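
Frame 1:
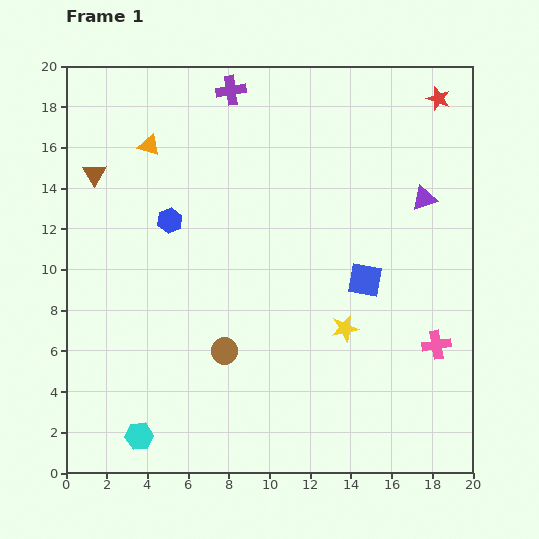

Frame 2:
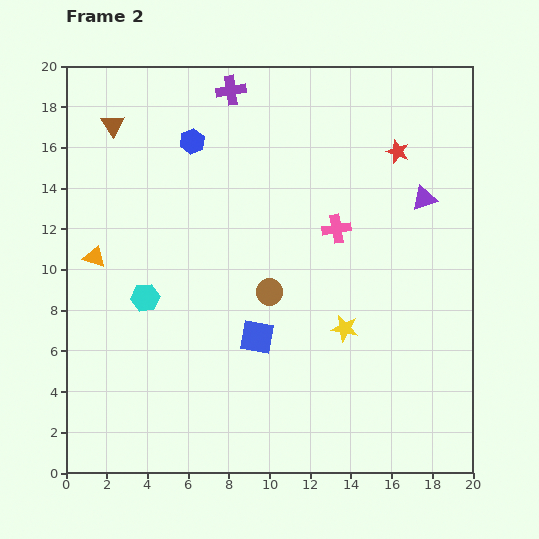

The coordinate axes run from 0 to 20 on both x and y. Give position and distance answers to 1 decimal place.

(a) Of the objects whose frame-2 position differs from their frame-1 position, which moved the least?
the brown triangle

(moved 2.6)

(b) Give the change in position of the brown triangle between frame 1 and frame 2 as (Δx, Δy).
(0.9, 2.4)

The brown triangle was at (1.4, 14.7) in frame 1 and (2.3, 17.1) in frame 2.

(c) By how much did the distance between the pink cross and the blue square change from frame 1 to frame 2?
+1.9

Distance in frame 1: 4.7. Distance in frame 2: 6.6.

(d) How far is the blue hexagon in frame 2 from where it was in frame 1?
4.1

The blue hexagon moved from (5.1, 12.4) to (6.2, 16.3), a distance of √(1.1² + 3.9²) ≈ 4.1.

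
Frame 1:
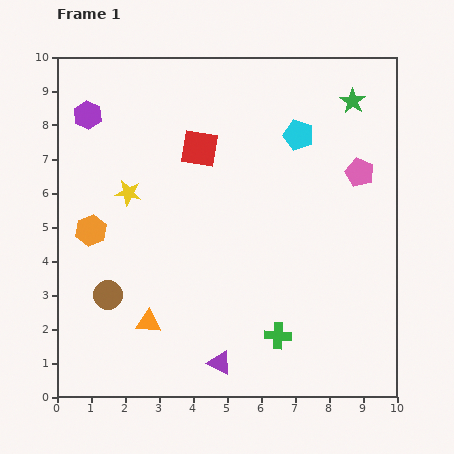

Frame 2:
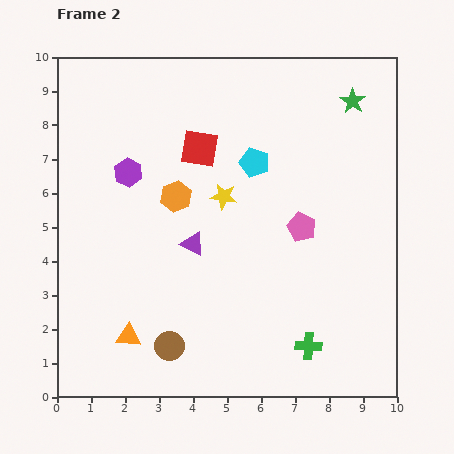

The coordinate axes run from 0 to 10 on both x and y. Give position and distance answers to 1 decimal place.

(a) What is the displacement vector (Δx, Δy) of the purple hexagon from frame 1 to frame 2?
(1.2, -1.7)

The purple hexagon was at (0.9, 8.3) in frame 1 and (2.1, 6.6) in frame 2.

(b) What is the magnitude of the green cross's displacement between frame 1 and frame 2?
0.9

The green cross moved from (6.5, 1.8) to (7.4, 1.5), a distance of √(0.9² + 0.3²) ≈ 0.9.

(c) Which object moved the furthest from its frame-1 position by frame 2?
the purple triangle

(moved 3.6; next 2.8)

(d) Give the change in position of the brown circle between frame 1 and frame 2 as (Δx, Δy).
(1.8, -1.5)

The brown circle was at (1.5, 3.0) in frame 1 and (3.3, 1.5) in frame 2.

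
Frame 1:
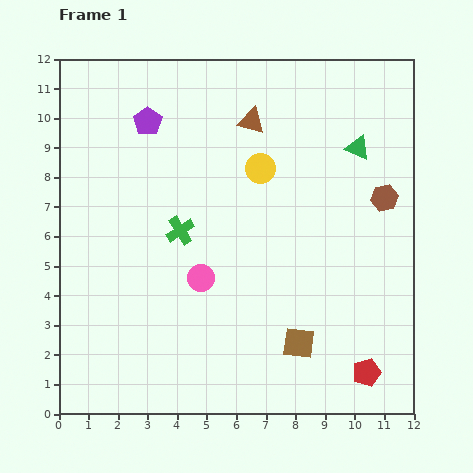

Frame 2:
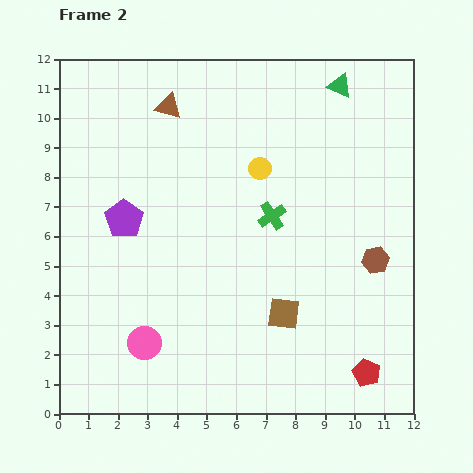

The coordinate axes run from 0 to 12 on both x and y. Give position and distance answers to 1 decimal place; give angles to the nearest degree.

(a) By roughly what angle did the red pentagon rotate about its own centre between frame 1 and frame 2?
30° counter-clockwise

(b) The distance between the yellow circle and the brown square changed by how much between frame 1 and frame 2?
-1.0

Distance in frame 1: 6.0. Distance in frame 2: 5.0.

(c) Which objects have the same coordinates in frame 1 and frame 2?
the yellow circle, the red pentagon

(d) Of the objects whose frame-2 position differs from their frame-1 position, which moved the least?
the brown square

(moved 1.1)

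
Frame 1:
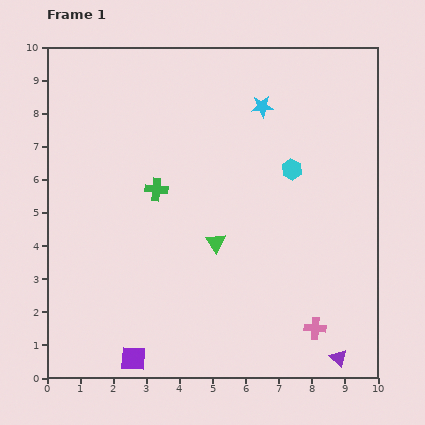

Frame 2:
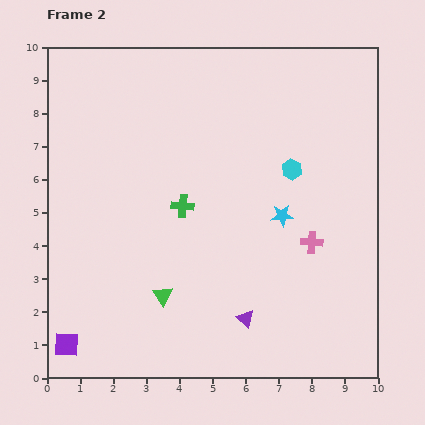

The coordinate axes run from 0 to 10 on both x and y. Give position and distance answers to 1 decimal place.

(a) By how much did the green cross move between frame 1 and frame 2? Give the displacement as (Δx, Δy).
(0.8, -0.5)

The green cross was at (3.3, 5.7) in frame 1 and (4.1, 5.2) in frame 2.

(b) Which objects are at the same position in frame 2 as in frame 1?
the cyan hexagon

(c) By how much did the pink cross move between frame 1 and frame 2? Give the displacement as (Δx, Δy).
(-0.1, 2.6)

The pink cross was at (8.1, 1.5) in frame 1 and (8.0, 4.1) in frame 2.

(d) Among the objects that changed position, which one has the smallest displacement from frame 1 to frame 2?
the green cross

(moved 0.9)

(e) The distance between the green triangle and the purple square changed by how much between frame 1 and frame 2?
-1.0

Distance in frame 1: 4.3. Distance in frame 2: 3.3.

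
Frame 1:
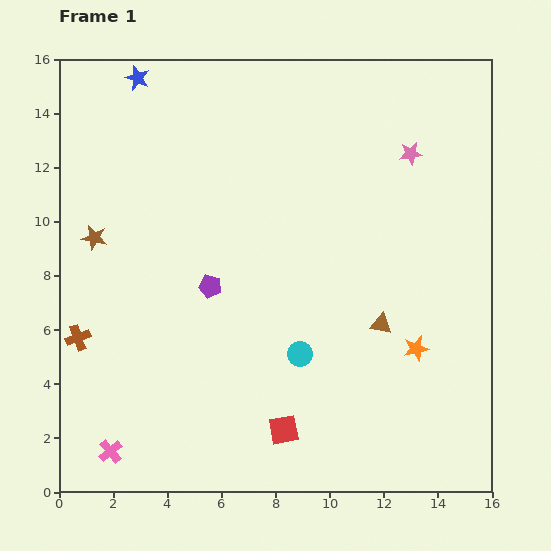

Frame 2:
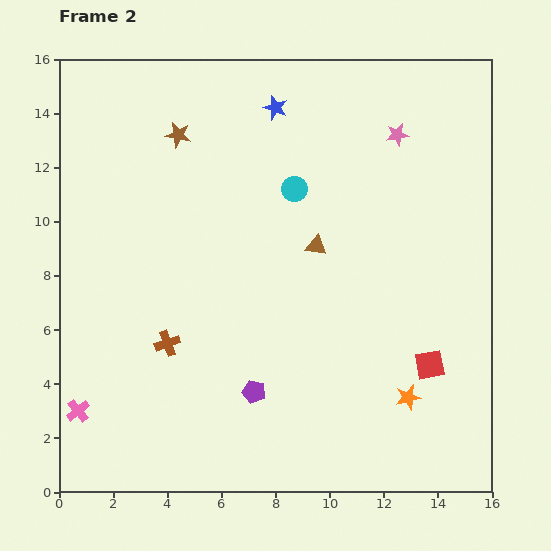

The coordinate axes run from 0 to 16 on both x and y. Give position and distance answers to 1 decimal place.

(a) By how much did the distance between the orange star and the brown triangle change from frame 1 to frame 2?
+5.0

Distance in frame 1: 1.6. Distance in frame 2: 6.6.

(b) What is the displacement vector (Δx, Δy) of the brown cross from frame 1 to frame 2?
(3.3, -0.2)

The brown cross was at (0.7, 5.7) in frame 1 and (4.0, 5.5) in frame 2.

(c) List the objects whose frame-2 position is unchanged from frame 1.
none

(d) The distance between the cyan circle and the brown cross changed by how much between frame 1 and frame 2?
-0.8

Distance in frame 1: 8.2. Distance in frame 2: 7.4.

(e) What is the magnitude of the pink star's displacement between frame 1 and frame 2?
0.9

The pink star moved from (13.0, 12.5) to (12.5, 13.2), a distance of √(0.5² + 0.7²) ≈ 0.9.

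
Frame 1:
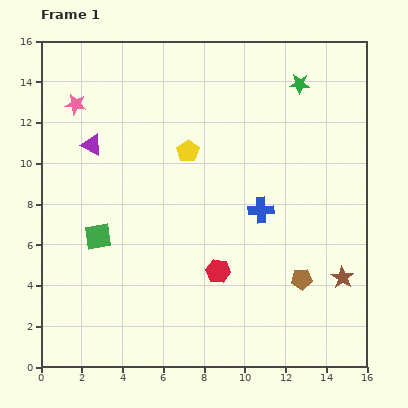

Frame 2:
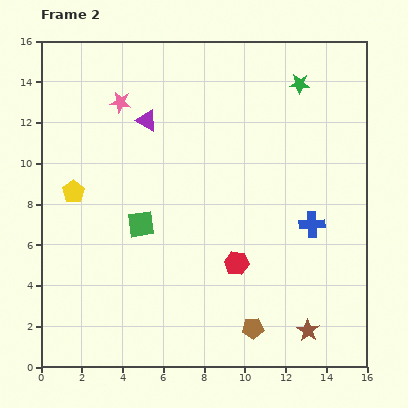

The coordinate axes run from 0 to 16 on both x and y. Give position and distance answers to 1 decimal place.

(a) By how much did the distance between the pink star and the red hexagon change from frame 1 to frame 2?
-1.1

Distance in frame 1: 10.8. Distance in frame 2: 9.7.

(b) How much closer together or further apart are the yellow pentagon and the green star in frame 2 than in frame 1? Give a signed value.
+5.9

Distance in frame 1: 6.4. Distance in frame 2: 12.3.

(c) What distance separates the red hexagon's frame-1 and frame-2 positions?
1.0

The red hexagon moved from (8.7, 4.7) to (9.6, 5.1), a distance of √(0.9² + 0.4²) ≈ 1.0.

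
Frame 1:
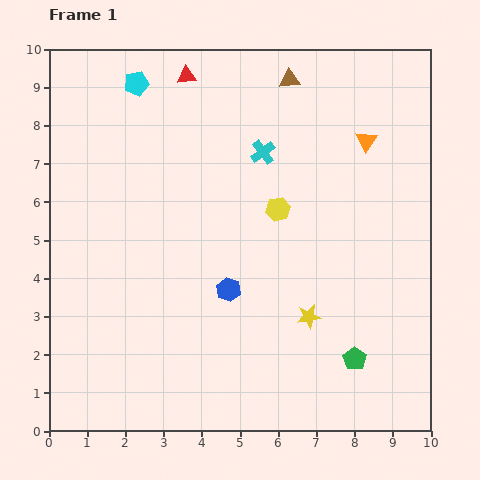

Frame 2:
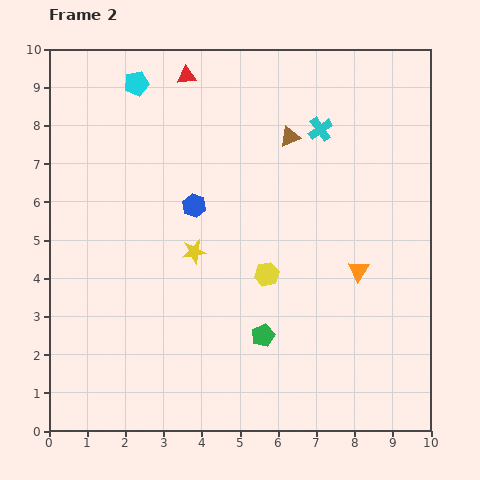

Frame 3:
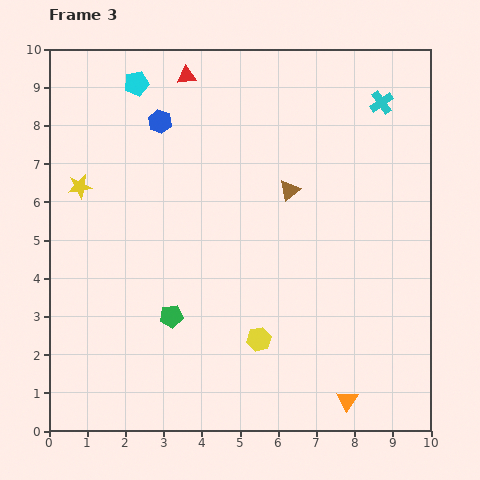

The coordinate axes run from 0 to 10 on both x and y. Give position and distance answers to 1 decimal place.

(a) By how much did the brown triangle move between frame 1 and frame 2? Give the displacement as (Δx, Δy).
(0.0, -1.5)

The brown triangle was at (6.3, 9.2) in frame 1 and (6.3, 7.7) in frame 2.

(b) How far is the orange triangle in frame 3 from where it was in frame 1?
6.8

The orange triangle moved from (8.3, 7.6) to (7.8, 0.8), a distance of √(0.5² + 6.8²) ≈ 6.8.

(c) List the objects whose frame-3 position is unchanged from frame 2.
the cyan pentagon, the red triangle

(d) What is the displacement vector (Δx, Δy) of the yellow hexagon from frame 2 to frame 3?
(-0.2, -1.7)

The yellow hexagon was at (5.7, 4.1) in frame 2 and (5.5, 2.4) in frame 3.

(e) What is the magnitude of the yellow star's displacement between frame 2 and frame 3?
3.4

The yellow star moved from (3.8, 4.7) to (0.8, 6.4), a distance of √(3.0² + 1.7²) ≈ 3.4.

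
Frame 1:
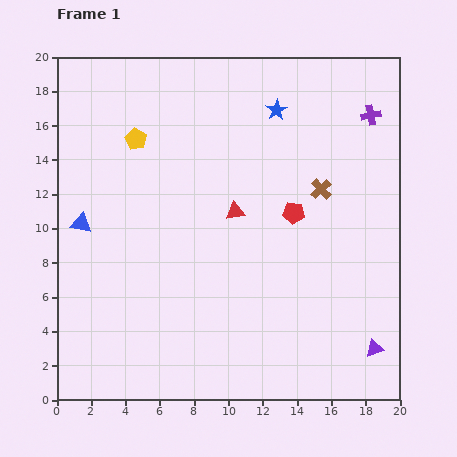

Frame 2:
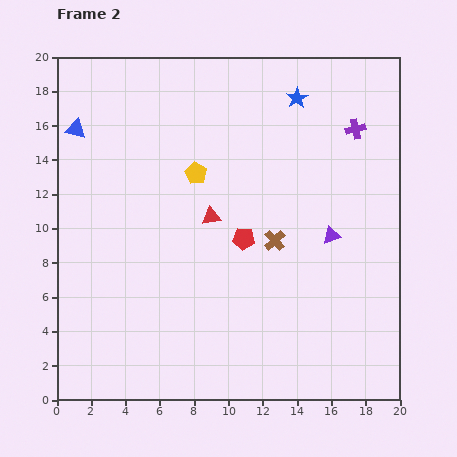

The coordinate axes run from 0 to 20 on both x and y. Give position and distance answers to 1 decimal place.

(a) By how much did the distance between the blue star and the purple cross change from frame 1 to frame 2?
-1.7

Distance in frame 1: 5.5. Distance in frame 2: 3.8.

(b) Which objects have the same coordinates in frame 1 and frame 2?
none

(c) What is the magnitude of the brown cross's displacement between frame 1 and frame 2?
4.0

The brown cross moved from (15.4, 12.3) to (12.7, 9.3), a distance of √(2.7² + 3.0²) ≈ 4.0.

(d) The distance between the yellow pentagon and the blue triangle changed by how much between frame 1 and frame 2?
+1.6

Distance in frame 1: 5.9. Distance in frame 2: 7.5.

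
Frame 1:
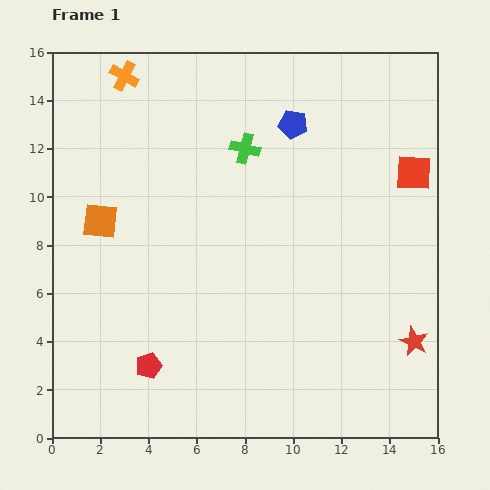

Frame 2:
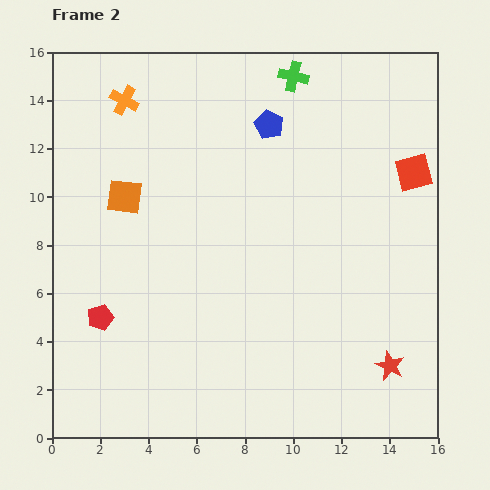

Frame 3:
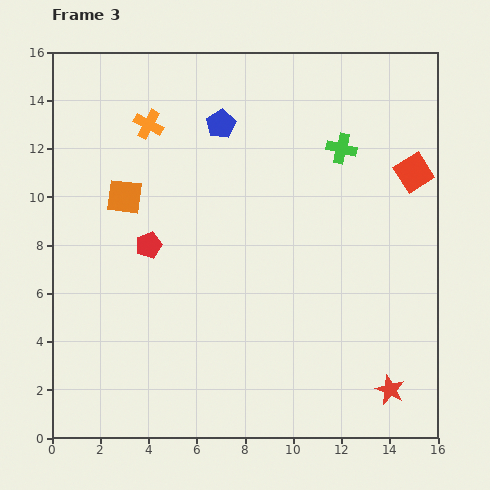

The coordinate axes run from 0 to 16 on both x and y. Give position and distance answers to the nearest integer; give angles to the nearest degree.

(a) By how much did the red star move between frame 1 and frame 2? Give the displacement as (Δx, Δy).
(-1, -1)

The red star was at (15, 4) in frame 1 and (14, 3) in frame 2.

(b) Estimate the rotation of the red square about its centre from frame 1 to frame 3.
35° counter-clockwise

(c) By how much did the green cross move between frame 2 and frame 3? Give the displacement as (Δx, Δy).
(2, -3)

The green cross was at (10, 15) in frame 2 and (12, 12) in frame 3.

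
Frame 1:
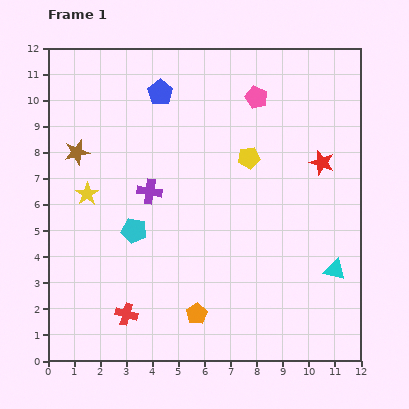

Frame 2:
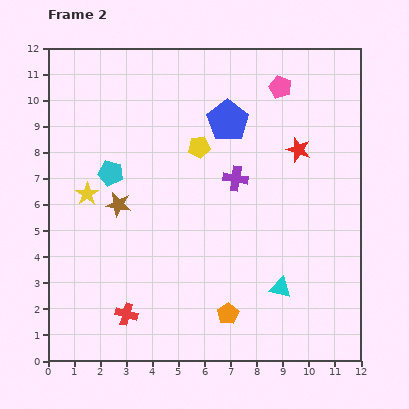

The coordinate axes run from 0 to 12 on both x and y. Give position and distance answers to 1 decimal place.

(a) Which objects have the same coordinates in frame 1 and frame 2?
the yellow star, the red cross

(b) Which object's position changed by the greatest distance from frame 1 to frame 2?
the purple cross

(moved 3.3; next 2.8)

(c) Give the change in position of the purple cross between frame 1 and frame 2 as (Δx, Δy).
(3.3, 0.5)

The purple cross was at (3.9, 6.5) in frame 1 and (7.2, 7.0) in frame 2.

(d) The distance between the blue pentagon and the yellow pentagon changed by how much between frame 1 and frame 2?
-2.7

Distance in frame 1: 4.2. Distance in frame 2: 1.5.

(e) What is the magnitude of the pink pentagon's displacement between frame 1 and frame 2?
1.0

The pink pentagon moved from (8.0, 10.1) to (8.9, 10.5), a distance of √(0.9² + 0.4²) ≈ 1.0.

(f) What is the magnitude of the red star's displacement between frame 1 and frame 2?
1.0

The red star moved from (10.5, 7.6) to (9.6, 8.1), a distance of √(0.9² + 0.5²) ≈ 1.0.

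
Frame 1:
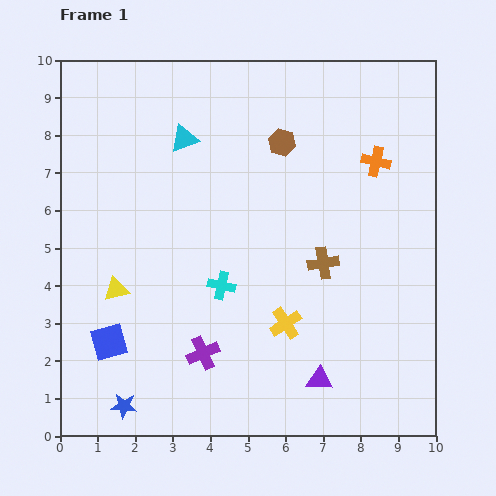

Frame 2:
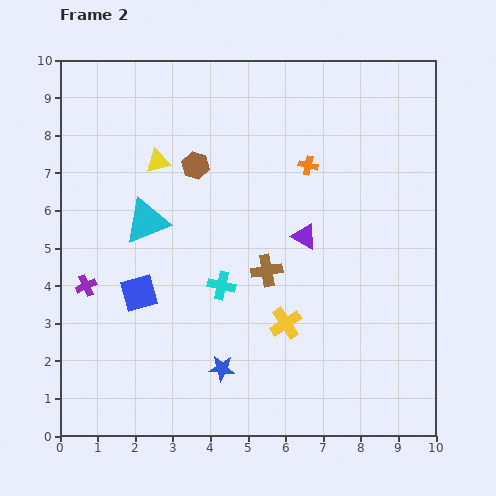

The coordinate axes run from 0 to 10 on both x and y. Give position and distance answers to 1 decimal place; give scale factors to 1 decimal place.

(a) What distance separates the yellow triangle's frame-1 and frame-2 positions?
3.6

The yellow triangle moved from (1.5, 3.9) to (2.6, 7.3), a distance of √(1.1² + 3.4²) ≈ 3.6.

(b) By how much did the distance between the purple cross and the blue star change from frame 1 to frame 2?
+1.7

Distance in frame 1: 2.5. Distance in frame 2: 4.2.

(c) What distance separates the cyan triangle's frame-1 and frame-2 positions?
2.4

The cyan triangle moved from (3.3, 7.9) to (2.3, 5.7), a distance of √(1.0² + 2.2²) ≈ 2.4.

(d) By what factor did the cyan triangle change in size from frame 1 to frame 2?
1.6×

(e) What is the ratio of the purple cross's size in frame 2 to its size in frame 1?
0.7×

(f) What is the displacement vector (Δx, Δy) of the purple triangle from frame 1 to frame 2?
(-0.4, 3.8)

The purple triangle was at (6.9, 1.5) in frame 1 and (6.5, 5.3) in frame 2.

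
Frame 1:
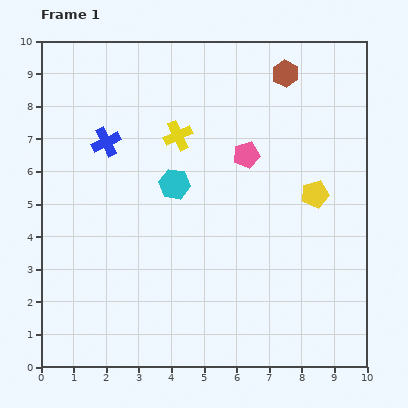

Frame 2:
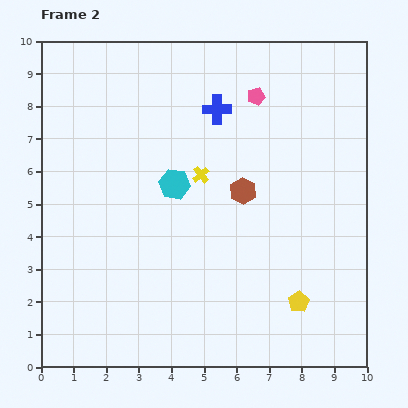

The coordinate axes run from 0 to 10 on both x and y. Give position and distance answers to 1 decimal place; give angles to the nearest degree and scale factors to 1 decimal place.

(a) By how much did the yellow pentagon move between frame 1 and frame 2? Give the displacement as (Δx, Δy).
(-0.5, -3.3)

The yellow pentagon was at (8.4, 5.3) in frame 1 and (7.9, 2.0) in frame 2.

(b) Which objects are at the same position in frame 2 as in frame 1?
the cyan hexagon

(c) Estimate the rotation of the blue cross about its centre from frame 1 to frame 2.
25° clockwise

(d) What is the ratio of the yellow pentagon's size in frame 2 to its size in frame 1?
0.8×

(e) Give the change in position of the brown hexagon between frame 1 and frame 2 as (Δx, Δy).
(-1.3, -3.6)

The brown hexagon was at (7.5, 9.0) in frame 1 and (6.2, 5.4) in frame 2.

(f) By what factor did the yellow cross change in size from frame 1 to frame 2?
0.6×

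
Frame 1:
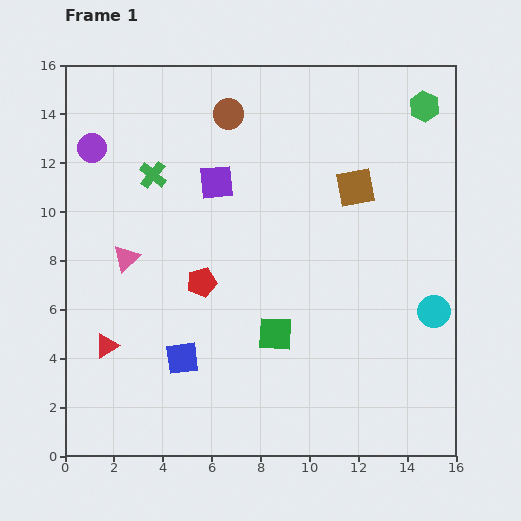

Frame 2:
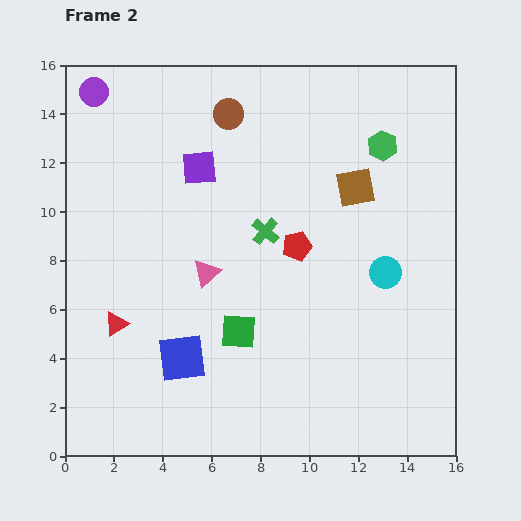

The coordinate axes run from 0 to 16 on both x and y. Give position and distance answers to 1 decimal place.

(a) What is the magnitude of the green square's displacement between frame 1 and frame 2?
1.5

The green square moved from (8.6, 5.0) to (7.1, 5.1), a distance of √(1.5² + 0.1²) ≈ 1.5.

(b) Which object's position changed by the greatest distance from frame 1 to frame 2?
the green cross

(moved 5.1; next 4.2)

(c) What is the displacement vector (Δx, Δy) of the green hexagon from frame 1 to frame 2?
(-1.7, -1.6)

The green hexagon was at (14.7, 14.3) in frame 1 and (13.0, 12.7) in frame 2.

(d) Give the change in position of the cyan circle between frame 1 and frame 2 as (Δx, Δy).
(-2.0, 1.6)

The cyan circle was at (15.1, 5.9) in frame 1 and (13.1, 7.5) in frame 2.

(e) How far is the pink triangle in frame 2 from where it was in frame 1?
3.4

The pink triangle moved from (2.5, 8.1) to (5.8, 7.5), a distance of √(3.3² + 0.6²) ≈ 3.4.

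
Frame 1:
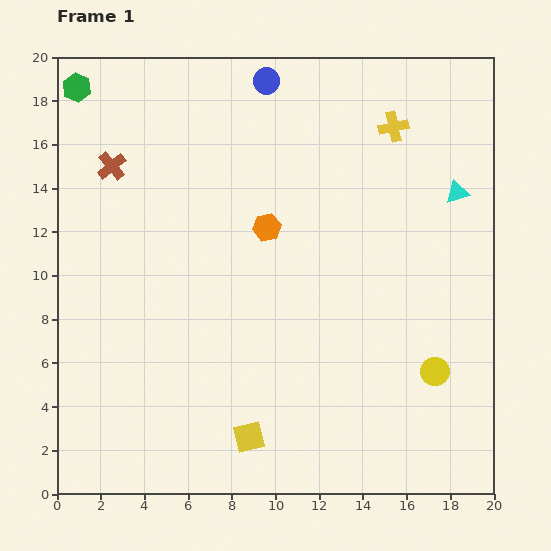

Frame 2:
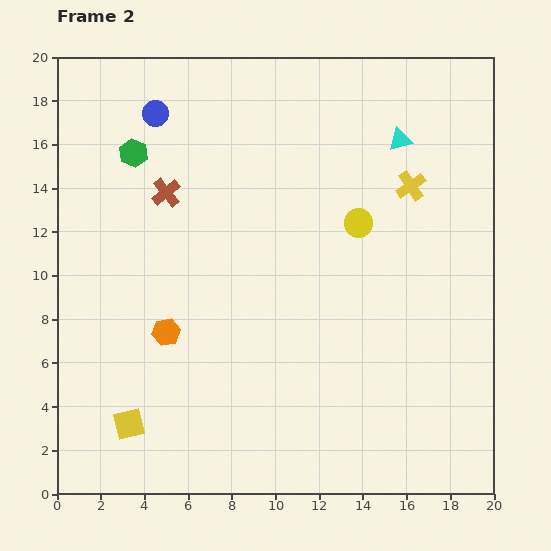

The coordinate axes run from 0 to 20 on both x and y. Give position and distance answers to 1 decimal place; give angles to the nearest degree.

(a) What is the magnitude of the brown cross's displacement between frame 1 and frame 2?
2.8

The brown cross moved from (2.5, 15.0) to (5.0, 13.8), a distance of √(2.5² + 1.2²) ≈ 2.8.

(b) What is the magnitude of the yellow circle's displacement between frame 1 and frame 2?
7.6

The yellow circle moved from (17.3, 5.6) to (13.8, 12.4), a distance of √(3.5² + 6.8²) ≈ 7.6.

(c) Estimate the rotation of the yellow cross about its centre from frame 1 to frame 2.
23° counter-clockwise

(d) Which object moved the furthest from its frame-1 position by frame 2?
the yellow circle

(moved 7.6; next 6.6)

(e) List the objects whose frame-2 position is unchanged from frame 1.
none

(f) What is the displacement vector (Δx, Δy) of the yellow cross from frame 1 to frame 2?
(0.8, -2.7)

The yellow cross was at (15.4, 16.8) in frame 1 and (16.2, 14.1) in frame 2.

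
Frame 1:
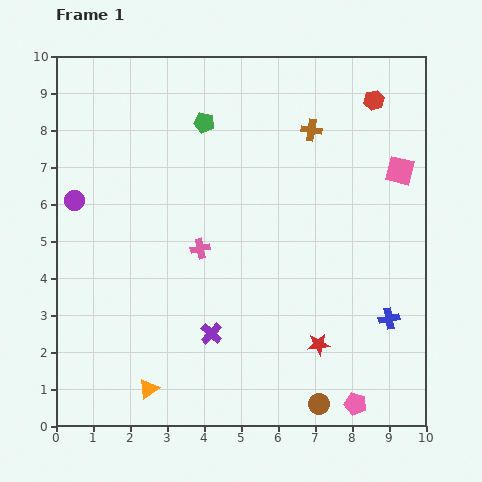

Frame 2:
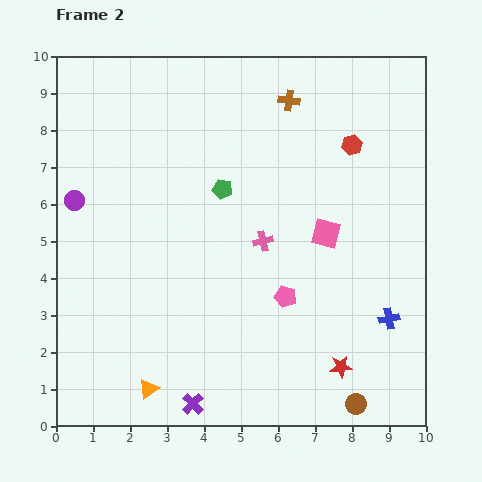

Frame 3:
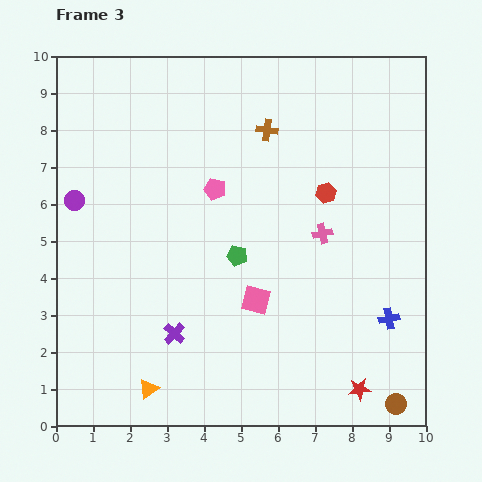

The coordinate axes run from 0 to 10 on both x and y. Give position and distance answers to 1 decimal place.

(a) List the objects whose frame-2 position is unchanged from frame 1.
the blue cross, the orange triangle, the purple circle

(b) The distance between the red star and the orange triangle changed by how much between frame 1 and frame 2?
+0.4

Distance in frame 1: 4.8. Distance in frame 2: 5.2.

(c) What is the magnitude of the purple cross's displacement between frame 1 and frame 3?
1.0

The purple cross moved from (4.2, 2.5) to (3.2, 2.5), a distance of √(1.0² + 0.0²) ≈ 1.0.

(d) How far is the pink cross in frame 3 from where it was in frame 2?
1.6

The pink cross moved from (5.6, 5.0) to (7.2, 5.2), a distance of √(1.6² + 0.2²) ≈ 1.6.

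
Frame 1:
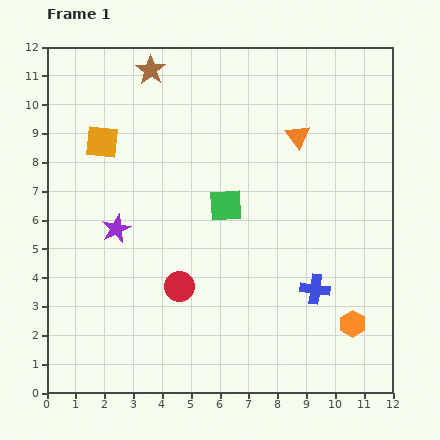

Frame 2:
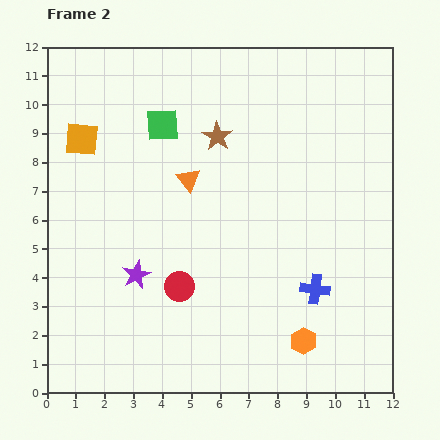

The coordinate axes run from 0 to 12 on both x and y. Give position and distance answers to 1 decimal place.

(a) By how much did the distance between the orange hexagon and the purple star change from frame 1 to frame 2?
-2.6

Distance in frame 1: 8.8. Distance in frame 2: 6.2.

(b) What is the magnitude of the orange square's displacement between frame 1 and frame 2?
0.7

The orange square moved from (1.9, 8.7) to (1.2, 8.8), a distance of √(0.7² + 0.1²) ≈ 0.7.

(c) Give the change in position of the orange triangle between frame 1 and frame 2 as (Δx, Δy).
(-3.8, -1.5)

The orange triangle was at (8.7, 8.9) in frame 1 and (4.9, 7.4) in frame 2.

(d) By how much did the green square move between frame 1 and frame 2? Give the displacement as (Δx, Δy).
(-2.2, 2.8)

The green square was at (6.2, 6.5) in frame 1 and (4.0, 9.3) in frame 2.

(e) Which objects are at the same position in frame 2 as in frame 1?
the red circle, the blue cross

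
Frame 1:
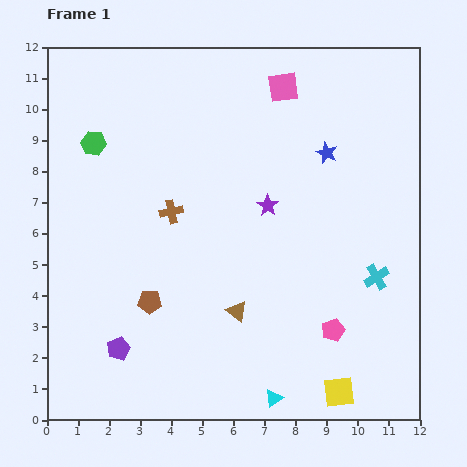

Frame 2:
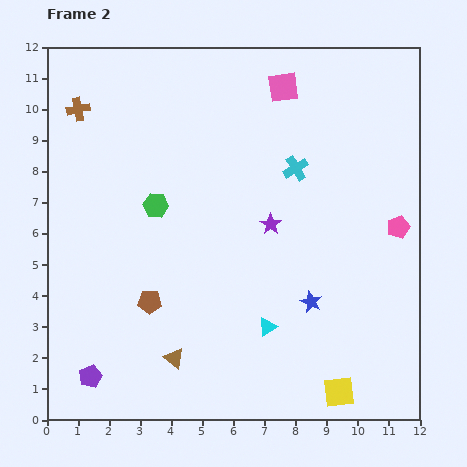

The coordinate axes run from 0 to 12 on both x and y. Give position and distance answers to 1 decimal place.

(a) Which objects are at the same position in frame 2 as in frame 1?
the pink square, the yellow square, the brown pentagon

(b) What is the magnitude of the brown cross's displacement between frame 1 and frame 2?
4.5

The brown cross moved from (4.0, 6.7) to (1.0, 10.0), a distance of √(3.0² + 3.3²) ≈ 4.5.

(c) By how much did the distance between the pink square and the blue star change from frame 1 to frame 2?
+4.5

Distance in frame 1: 2.5. Distance in frame 2: 7.0.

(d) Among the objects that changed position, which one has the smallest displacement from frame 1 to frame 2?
the purple star

(moved 0.6)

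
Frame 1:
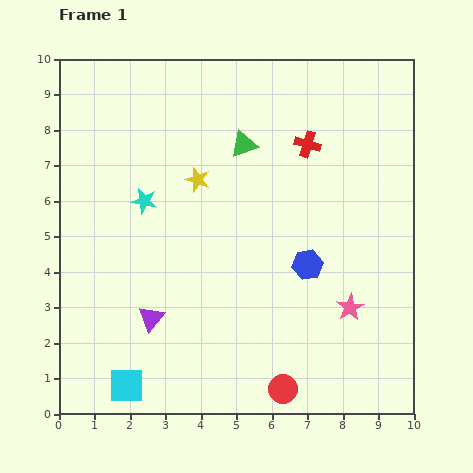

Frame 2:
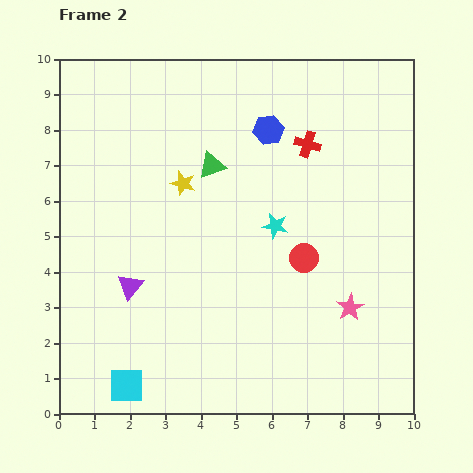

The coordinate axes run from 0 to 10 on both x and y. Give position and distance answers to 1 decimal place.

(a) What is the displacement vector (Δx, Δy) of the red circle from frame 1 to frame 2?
(0.6, 3.7)

The red circle was at (6.3, 0.7) in frame 1 and (6.9, 4.4) in frame 2.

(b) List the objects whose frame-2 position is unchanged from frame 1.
the red cross, the pink star, the cyan square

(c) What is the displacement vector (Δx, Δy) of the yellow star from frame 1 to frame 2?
(-0.4, -0.1)

The yellow star was at (3.9, 6.6) in frame 1 and (3.5, 6.5) in frame 2.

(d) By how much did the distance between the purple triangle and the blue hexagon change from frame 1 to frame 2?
+1.3

Distance in frame 1: 4.6. Distance in frame 2: 5.9.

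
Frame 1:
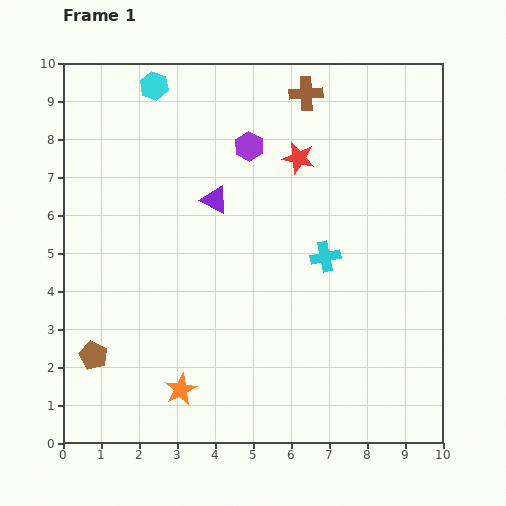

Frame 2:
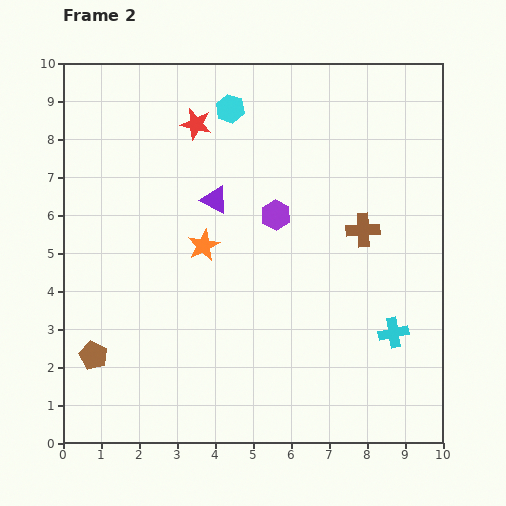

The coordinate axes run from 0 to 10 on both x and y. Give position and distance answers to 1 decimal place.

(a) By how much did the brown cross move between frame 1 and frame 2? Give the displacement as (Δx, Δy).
(1.5, -3.6)

The brown cross was at (6.4, 9.2) in frame 1 and (7.9, 5.6) in frame 2.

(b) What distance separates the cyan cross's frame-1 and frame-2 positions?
2.7

The cyan cross moved from (6.9, 4.9) to (8.7, 2.9), a distance of √(1.8² + 2.0²) ≈ 2.7.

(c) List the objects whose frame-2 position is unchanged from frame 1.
the brown pentagon, the purple triangle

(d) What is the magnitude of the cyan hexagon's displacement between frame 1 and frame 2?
2.1

The cyan hexagon moved from (2.4, 9.4) to (4.4, 8.8), a distance of √(2.0² + 0.6²) ≈ 2.1.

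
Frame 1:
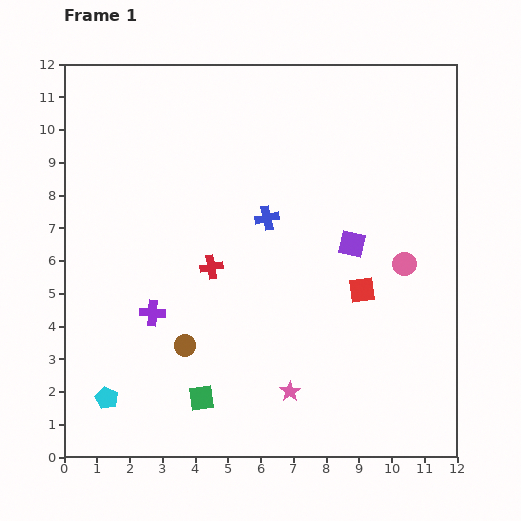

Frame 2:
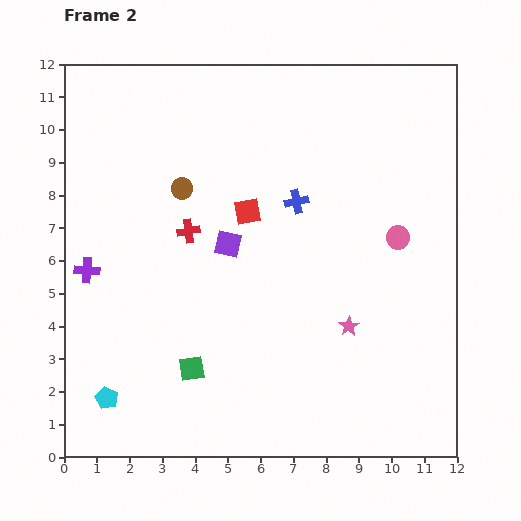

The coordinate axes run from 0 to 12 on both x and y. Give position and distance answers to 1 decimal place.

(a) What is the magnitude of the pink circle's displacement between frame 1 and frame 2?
0.8

The pink circle moved from (10.4, 5.9) to (10.2, 6.7), a distance of √(0.2² + 0.8²) ≈ 0.8.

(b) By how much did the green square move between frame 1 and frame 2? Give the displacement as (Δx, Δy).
(-0.3, 0.9)

The green square was at (4.2, 1.8) in frame 1 and (3.9, 2.7) in frame 2.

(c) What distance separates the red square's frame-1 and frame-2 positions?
4.2

The red square moved from (9.1, 5.1) to (5.6, 7.5), a distance of √(3.5² + 2.4²) ≈ 4.2.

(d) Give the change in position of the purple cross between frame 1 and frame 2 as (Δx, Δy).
(-2.0, 1.3)

The purple cross was at (2.7, 4.4) in frame 1 and (0.7, 5.7) in frame 2.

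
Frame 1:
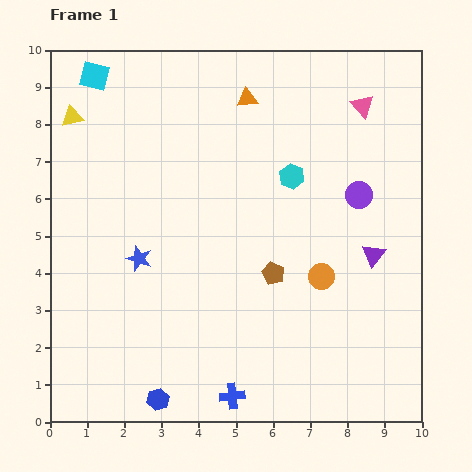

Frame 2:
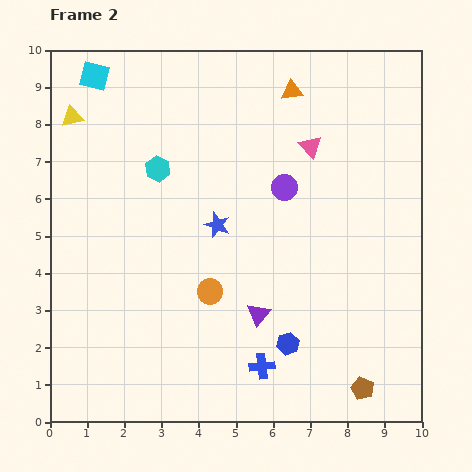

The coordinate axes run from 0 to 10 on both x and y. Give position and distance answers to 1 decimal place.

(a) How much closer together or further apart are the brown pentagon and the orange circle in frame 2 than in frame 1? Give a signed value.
+3.6

Distance in frame 1: 1.3. Distance in frame 2: 4.9.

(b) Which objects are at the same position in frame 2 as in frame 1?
the cyan square, the yellow triangle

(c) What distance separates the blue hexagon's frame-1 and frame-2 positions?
3.8

The blue hexagon moved from (2.9, 0.6) to (6.4, 2.1), a distance of √(3.5² + 1.5²) ≈ 3.8.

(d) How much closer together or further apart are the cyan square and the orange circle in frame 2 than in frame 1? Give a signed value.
-1.5

Distance in frame 1: 8.1. Distance in frame 2: 6.6.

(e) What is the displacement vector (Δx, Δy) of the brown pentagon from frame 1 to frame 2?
(2.4, -3.1)

The brown pentagon was at (6.0, 4.0) in frame 1 and (8.4, 0.9) in frame 2.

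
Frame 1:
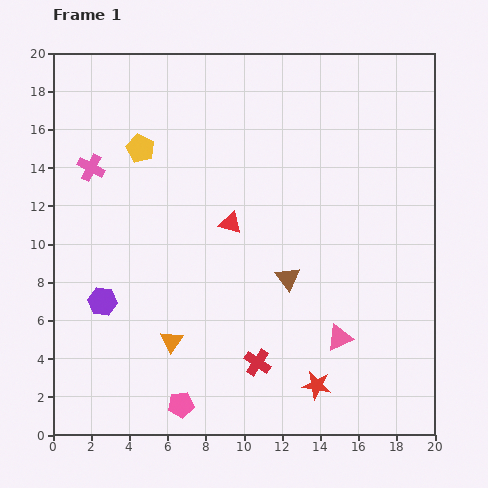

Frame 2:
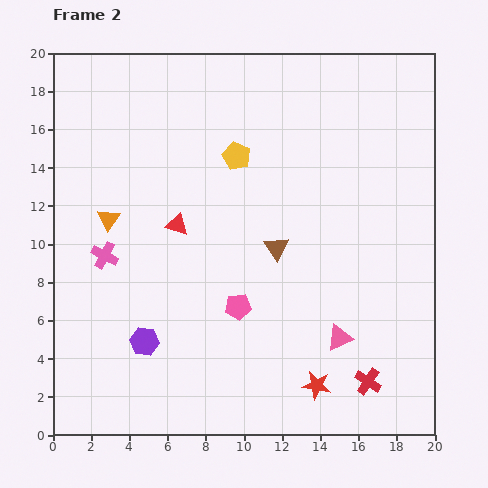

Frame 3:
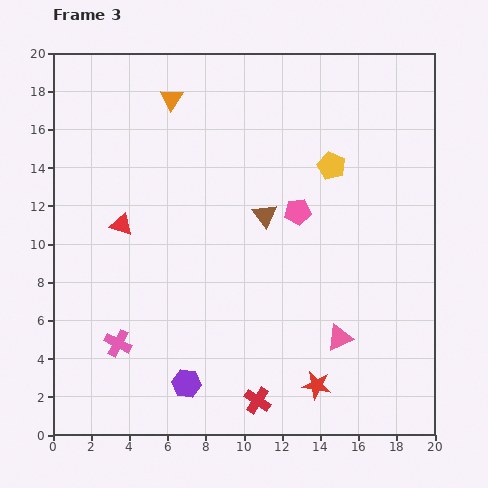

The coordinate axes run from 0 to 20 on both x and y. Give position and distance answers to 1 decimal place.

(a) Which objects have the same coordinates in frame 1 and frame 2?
the pink triangle, the red star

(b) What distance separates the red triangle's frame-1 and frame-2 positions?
2.8

The red triangle moved from (9.3, 11.1) to (6.5, 11.0), a distance of √(2.8² + 0.1²) ≈ 2.8.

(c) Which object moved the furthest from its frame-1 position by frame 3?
the orange triangle

(moved 12.7; next 11.8)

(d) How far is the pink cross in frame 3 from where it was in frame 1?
9.3

The pink cross moved from (2.0, 14.0) to (3.4, 4.8), a distance of √(1.4² + 9.2²) ≈ 9.3.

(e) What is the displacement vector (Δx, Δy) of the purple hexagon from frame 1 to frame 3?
(4.4, -4.3)

The purple hexagon was at (2.6, 7.0) in frame 1 and (7.0, 2.7) in frame 3.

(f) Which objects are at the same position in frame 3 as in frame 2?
the pink triangle, the red star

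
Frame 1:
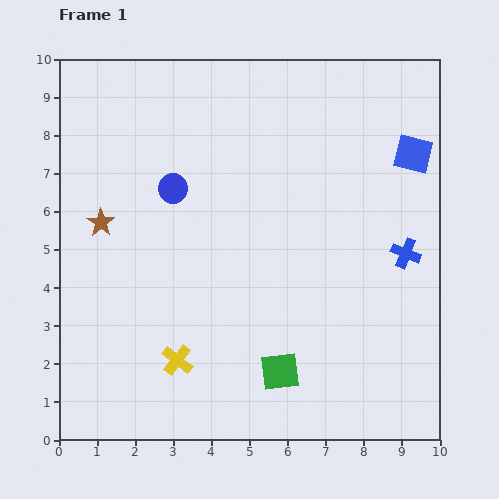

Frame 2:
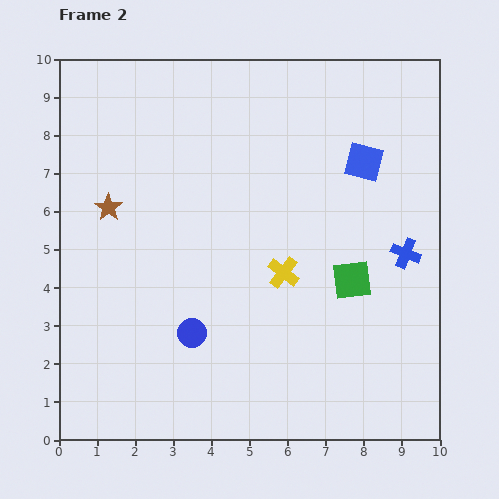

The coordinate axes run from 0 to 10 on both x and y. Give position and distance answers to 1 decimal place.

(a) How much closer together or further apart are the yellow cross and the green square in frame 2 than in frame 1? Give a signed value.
-0.9

Distance in frame 1: 2.7. Distance in frame 2: 1.8.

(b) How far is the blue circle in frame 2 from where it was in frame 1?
3.8

The blue circle moved from (3.0, 6.6) to (3.5, 2.8), a distance of √(0.5² + 3.8²) ≈ 3.8.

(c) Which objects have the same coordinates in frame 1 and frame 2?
the blue cross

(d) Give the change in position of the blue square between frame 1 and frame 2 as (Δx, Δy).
(-1.3, -0.2)

The blue square was at (9.3, 7.5) in frame 1 and (8.0, 7.3) in frame 2.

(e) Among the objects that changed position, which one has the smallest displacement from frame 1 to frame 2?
the brown star

(moved 0.4)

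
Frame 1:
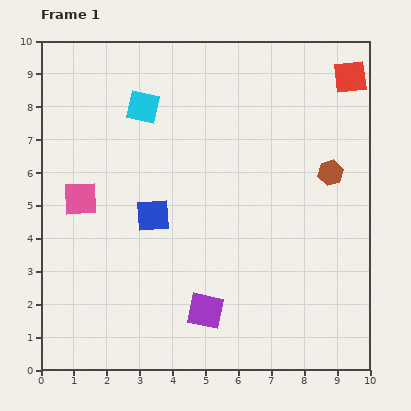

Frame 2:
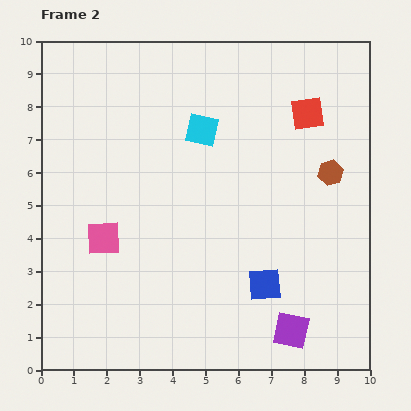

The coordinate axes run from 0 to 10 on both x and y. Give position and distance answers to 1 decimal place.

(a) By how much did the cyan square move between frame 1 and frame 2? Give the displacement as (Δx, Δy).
(1.8, -0.7)

The cyan square was at (3.1, 8.0) in frame 1 and (4.9, 7.3) in frame 2.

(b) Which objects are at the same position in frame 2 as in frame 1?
the brown hexagon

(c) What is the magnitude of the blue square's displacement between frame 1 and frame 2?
4.0

The blue square moved from (3.4, 4.7) to (6.8, 2.6), a distance of √(3.4² + 2.1²) ≈ 4.0.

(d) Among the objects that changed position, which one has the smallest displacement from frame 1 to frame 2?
the pink square

(moved 1.4)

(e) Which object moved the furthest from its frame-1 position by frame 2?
the blue square

(moved 4.0; next 2.7)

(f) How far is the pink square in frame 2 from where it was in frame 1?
1.4

The pink square moved from (1.2, 5.2) to (1.9, 4.0), a distance of √(0.7² + 1.2²) ≈ 1.4.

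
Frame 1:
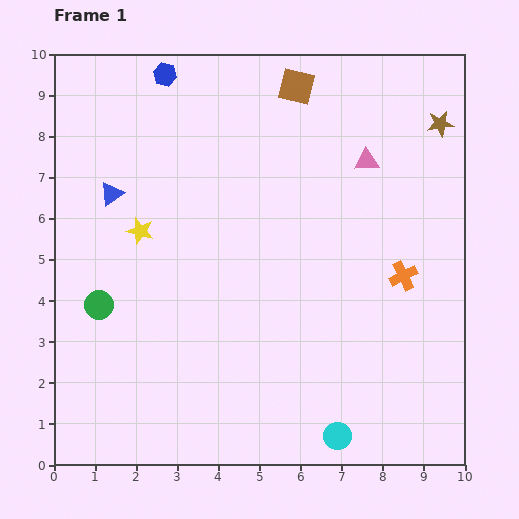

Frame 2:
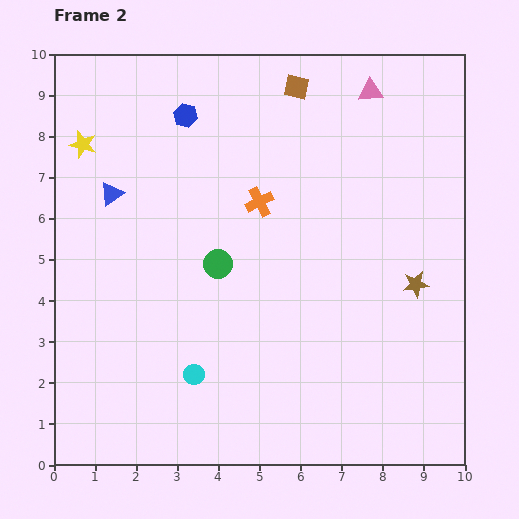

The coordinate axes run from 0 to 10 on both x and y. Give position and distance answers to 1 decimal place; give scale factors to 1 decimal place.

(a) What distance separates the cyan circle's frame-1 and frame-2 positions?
3.8

The cyan circle moved from (6.9, 0.7) to (3.4, 2.2), a distance of √(3.5² + 1.5²) ≈ 3.8.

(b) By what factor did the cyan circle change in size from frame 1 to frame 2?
0.8×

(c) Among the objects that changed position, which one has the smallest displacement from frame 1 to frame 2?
the blue hexagon

(moved 1.1)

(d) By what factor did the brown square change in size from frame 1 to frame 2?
0.7×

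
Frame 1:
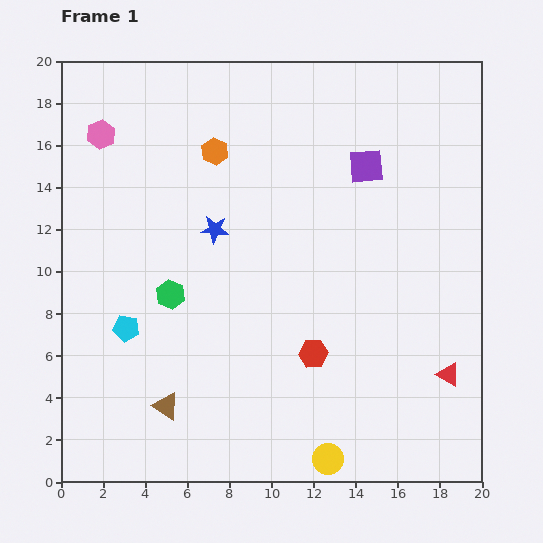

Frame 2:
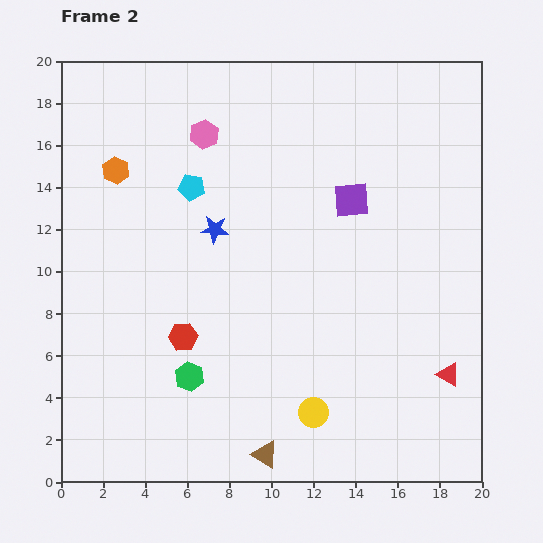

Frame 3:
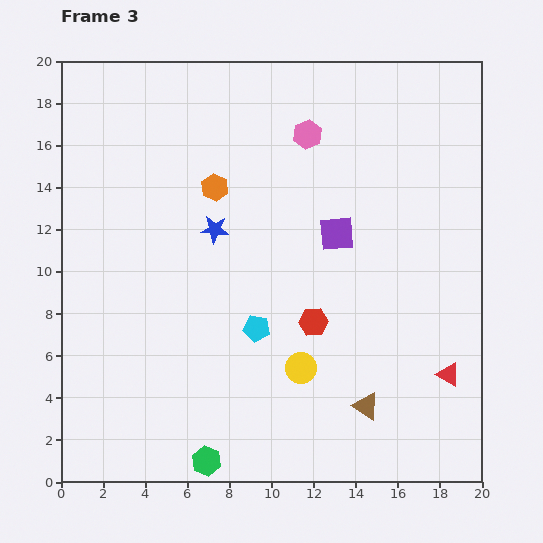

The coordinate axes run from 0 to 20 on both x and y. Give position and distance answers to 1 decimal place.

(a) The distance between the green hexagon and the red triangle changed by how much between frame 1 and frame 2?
-1.4

Distance in frame 1: 13.7. Distance in frame 2: 12.3.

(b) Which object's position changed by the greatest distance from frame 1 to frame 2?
the cyan pentagon

(moved 7.4; next 6.3)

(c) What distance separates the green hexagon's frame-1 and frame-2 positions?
4.0

The green hexagon moved from (5.2, 8.9) to (6.1, 5.0), a distance of √(0.9² + 3.9²) ≈ 4.0.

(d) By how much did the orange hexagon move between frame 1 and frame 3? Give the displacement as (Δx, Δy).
(0.0, -1.7)

The orange hexagon was at (7.3, 15.7) in frame 1 and (7.3, 14.0) in frame 3.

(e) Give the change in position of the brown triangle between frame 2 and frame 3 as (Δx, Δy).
(4.8, 2.3)

The brown triangle was at (9.7, 1.3) in frame 2 and (14.5, 3.6) in frame 3.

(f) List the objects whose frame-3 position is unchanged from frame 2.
the blue star, the red triangle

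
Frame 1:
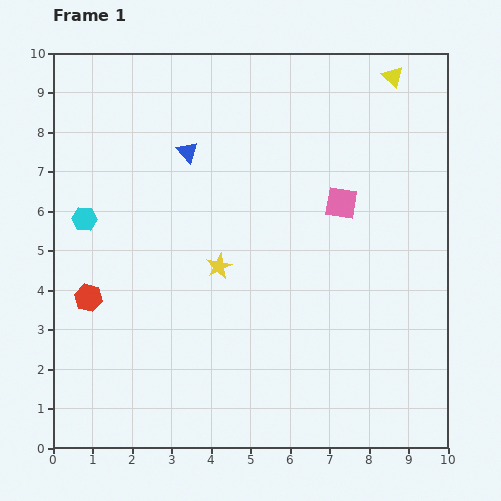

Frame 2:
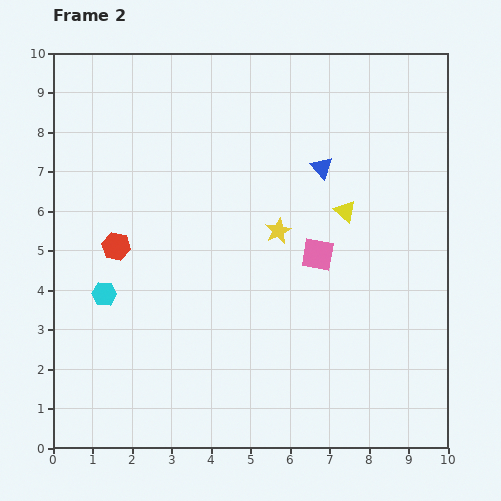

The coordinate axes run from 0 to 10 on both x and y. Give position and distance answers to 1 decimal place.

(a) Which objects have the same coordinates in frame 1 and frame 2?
none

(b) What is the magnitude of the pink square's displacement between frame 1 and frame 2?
1.4

The pink square moved from (7.3, 6.2) to (6.7, 4.9), a distance of √(0.6² + 1.3²) ≈ 1.4.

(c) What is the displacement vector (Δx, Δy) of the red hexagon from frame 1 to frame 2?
(0.7, 1.3)

The red hexagon was at (0.9, 3.8) in frame 1 and (1.6, 5.1) in frame 2.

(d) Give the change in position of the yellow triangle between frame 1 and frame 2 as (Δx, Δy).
(-1.2, -3.4)

The yellow triangle was at (8.6, 9.4) in frame 1 and (7.4, 6.0) in frame 2.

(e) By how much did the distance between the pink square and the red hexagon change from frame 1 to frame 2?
-1.7

Distance in frame 1: 6.8. Distance in frame 2: 5.1.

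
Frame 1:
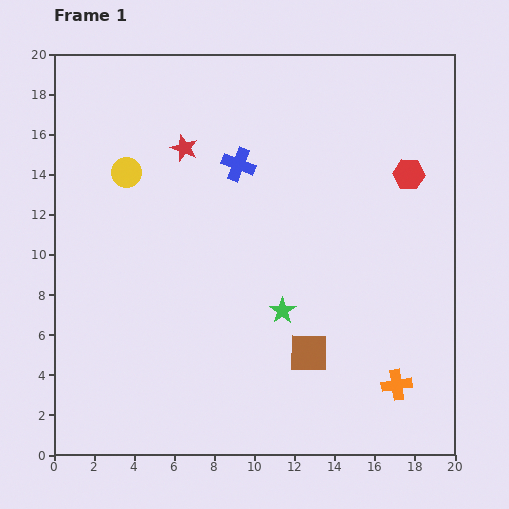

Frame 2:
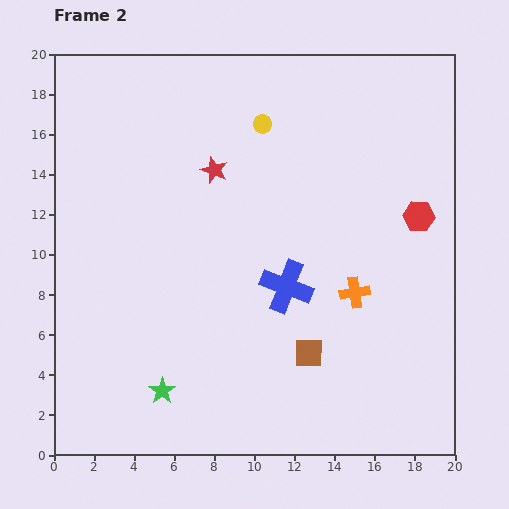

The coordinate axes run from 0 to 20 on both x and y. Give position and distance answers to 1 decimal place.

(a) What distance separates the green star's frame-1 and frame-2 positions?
7.2

The green star moved from (11.4, 7.2) to (5.4, 3.2), a distance of √(6.0² + 4.0²) ≈ 7.2.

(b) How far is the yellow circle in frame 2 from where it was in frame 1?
7.2

The yellow circle moved from (3.6, 14.1) to (10.4, 16.5), a distance of √(6.8² + 2.4²) ≈ 7.2.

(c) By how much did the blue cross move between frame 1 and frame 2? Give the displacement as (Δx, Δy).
(2.4, -6.1)

The blue cross was at (9.2, 14.5) in frame 1 and (11.6, 8.4) in frame 2.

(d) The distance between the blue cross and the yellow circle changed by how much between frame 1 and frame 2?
+2.6

Distance in frame 1: 5.6. Distance in frame 2: 8.2.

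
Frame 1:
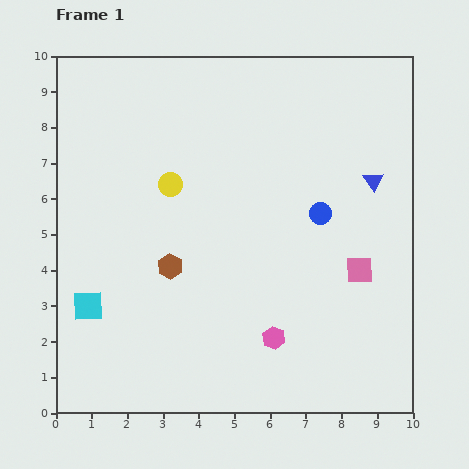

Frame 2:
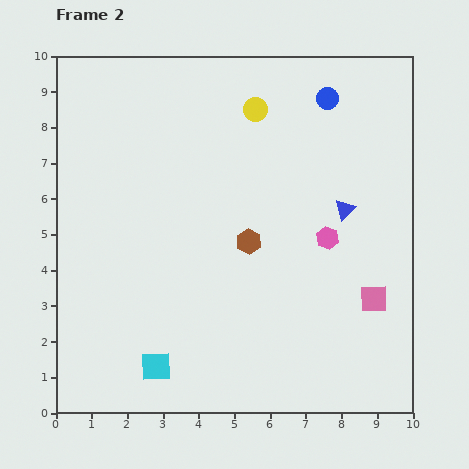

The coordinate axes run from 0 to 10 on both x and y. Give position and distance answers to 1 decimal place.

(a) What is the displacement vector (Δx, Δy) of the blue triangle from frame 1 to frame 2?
(-0.8, -0.8)

The blue triangle was at (8.9, 6.5) in frame 1 and (8.1, 5.7) in frame 2.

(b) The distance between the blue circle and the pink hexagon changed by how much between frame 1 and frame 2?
+0.2

Distance in frame 1: 3.7. Distance in frame 2: 3.9.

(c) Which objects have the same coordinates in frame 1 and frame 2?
none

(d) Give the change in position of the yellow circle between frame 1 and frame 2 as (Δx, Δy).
(2.4, 2.1)

The yellow circle was at (3.2, 6.4) in frame 1 and (5.6, 8.5) in frame 2.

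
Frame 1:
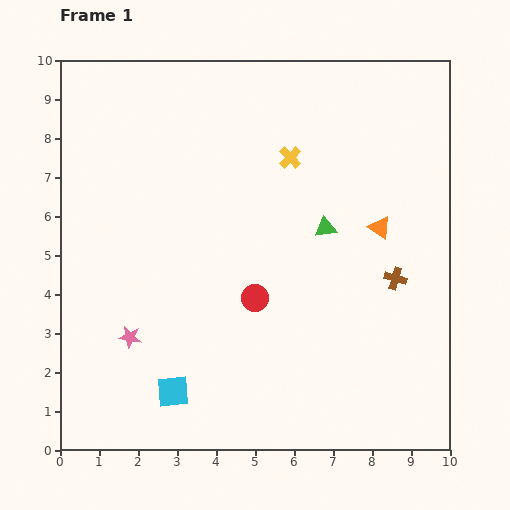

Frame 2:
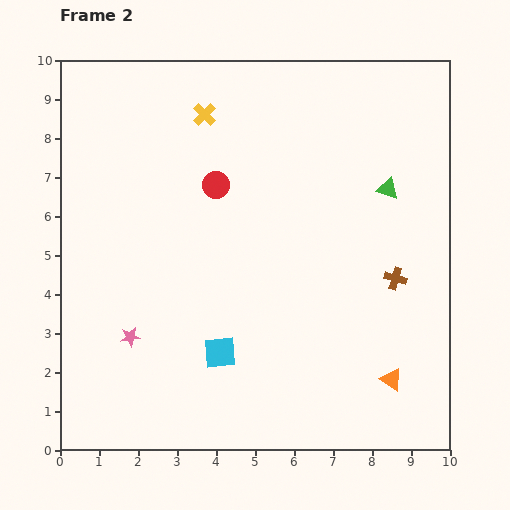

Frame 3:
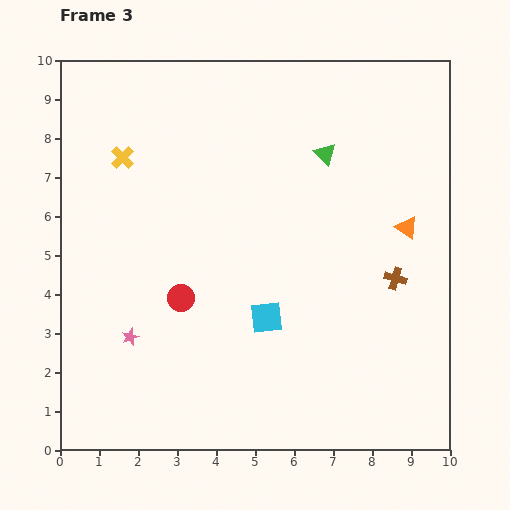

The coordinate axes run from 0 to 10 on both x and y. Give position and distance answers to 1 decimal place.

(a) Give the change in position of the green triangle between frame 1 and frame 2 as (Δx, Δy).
(1.6, 1.0)

The green triangle was at (6.8, 5.7) in frame 1 and (8.4, 6.7) in frame 2.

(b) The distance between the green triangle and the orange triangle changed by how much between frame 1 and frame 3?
+1.4

Distance in frame 1: 1.4. Distance in frame 3: 2.8.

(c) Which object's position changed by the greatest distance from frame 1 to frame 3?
the yellow cross

(moved 4.3; next 3.1)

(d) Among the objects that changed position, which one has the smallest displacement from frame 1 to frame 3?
the orange triangle

(moved 0.7)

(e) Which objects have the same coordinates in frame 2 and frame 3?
the brown cross, the pink star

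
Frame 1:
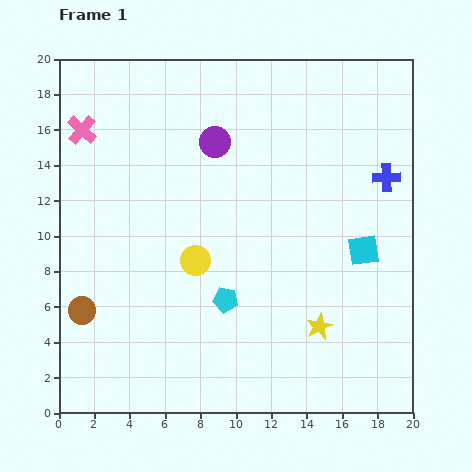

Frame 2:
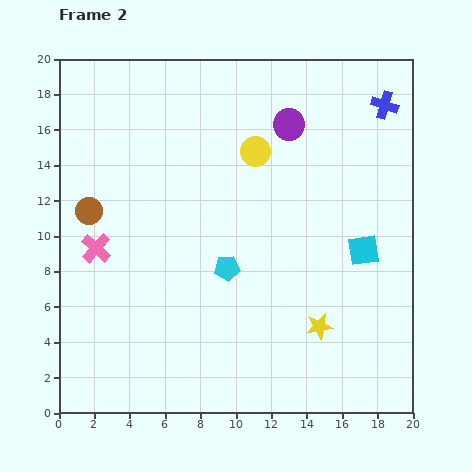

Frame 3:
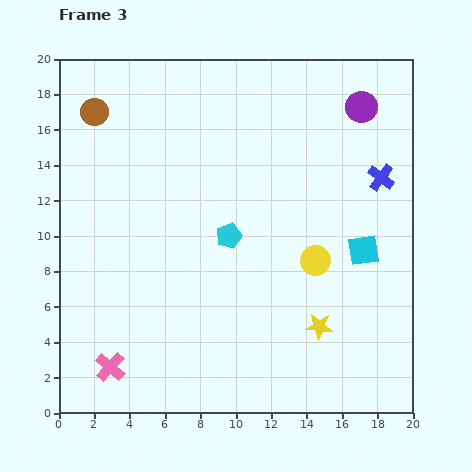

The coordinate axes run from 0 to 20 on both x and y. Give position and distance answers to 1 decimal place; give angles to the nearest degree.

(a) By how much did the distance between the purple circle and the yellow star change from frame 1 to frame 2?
-0.5

Distance in frame 1: 12.0. Distance in frame 2: 11.5.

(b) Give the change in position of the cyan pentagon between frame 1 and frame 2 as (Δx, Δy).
(0.1, 1.8)

The cyan pentagon was at (9.4, 6.4) in frame 1 and (9.5, 8.2) in frame 2.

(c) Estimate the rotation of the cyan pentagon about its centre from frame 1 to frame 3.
31° counter-clockwise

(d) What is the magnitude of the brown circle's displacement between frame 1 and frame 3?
11.2

The brown circle moved from (1.3, 5.8) to (2.0, 17.0), a distance of √(0.7² + 11.2²) ≈ 11.2.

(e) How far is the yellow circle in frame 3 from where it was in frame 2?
7.1

The yellow circle moved from (11.1, 14.8) to (14.5, 8.6), a distance of √(3.4² + 6.2²) ≈ 7.1.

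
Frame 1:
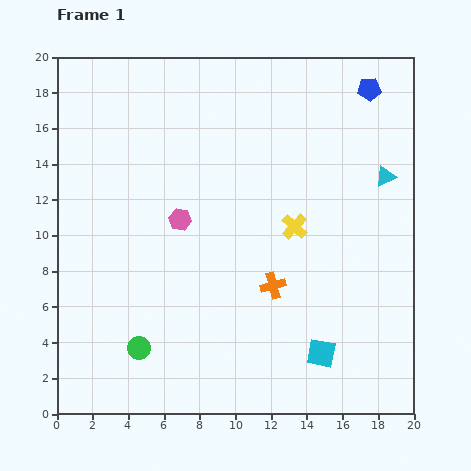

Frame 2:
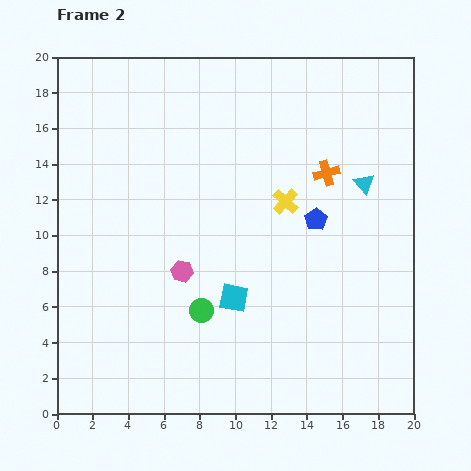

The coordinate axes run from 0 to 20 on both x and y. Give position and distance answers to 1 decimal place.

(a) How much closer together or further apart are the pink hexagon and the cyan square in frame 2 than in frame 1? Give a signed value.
-7.6

Distance in frame 1: 10.9. Distance in frame 2: 3.3.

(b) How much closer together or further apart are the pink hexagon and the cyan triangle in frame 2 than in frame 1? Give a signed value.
-0.4

Distance in frame 1: 11.7. Distance in frame 2: 11.3.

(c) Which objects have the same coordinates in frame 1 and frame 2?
none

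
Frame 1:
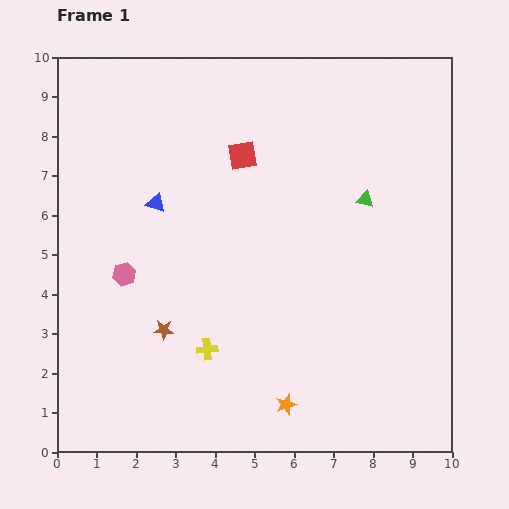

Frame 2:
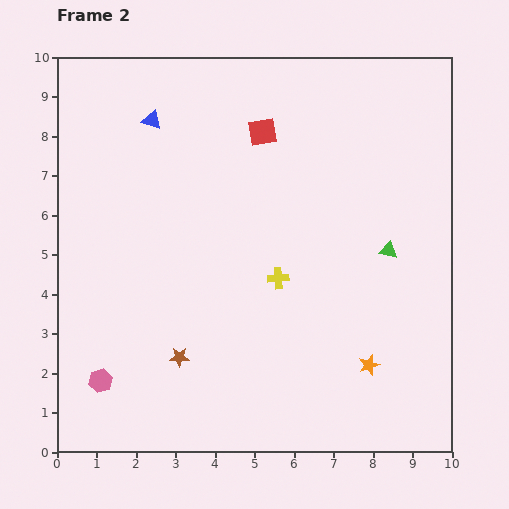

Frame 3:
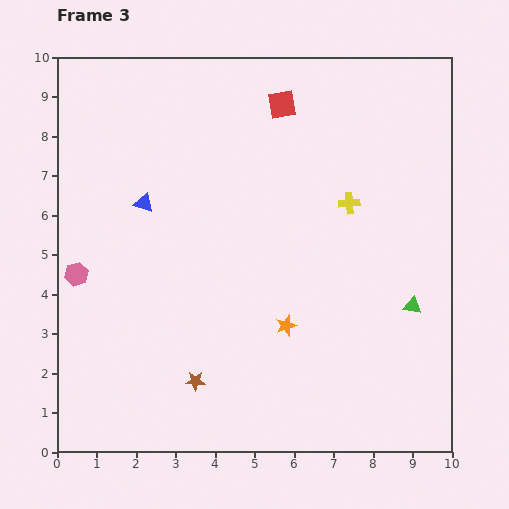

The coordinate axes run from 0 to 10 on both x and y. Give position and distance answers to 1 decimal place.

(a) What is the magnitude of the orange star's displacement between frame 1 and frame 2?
2.3

The orange star moved from (5.8, 1.2) to (7.9, 2.2), a distance of √(2.1² + 1.0²) ≈ 2.3.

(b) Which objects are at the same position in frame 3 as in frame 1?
none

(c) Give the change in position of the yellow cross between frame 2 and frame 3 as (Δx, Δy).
(1.8, 1.9)

The yellow cross was at (5.6, 4.4) in frame 2 and (7.4, 6.3) in frame 3.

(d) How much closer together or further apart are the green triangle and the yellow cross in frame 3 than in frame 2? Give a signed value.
+0.2

Distance in frame 2: 2.9. Distance in frame 3: 3.1.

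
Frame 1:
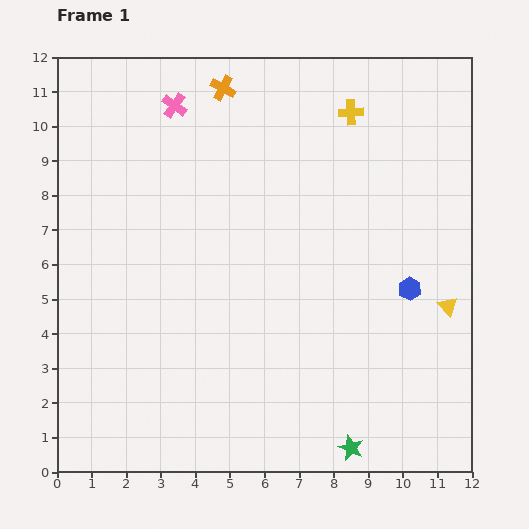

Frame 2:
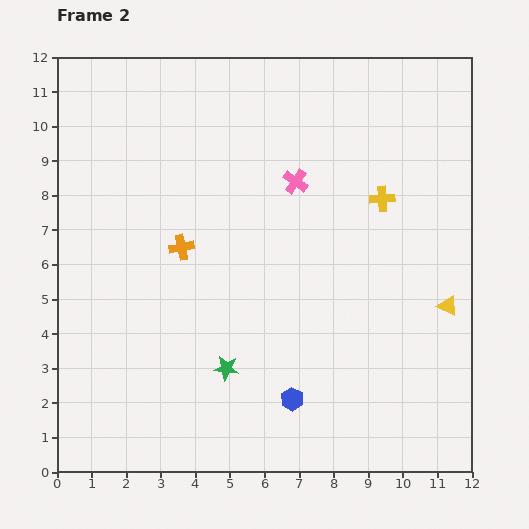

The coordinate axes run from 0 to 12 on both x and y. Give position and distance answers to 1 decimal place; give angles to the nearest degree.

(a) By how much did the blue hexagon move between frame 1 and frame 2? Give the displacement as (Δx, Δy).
(-3.4, -3.2)

The blue hexagon was at (10.2, 5.3) in frame 1 and (6.8, 2.1) in frame 2.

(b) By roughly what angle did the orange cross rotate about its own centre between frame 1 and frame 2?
40° counter-clockwise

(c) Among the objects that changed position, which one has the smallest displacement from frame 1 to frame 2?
the yellow cross

(moved 2.7)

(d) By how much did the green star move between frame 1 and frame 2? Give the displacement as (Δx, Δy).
(-3.6, 2.3)

The green star was at (8.5, 0.7) in frame 1 and (4.9, 3.0) in frame 2.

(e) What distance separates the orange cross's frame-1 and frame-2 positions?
4.8

The orange cross moved from (4.8, 11.1) to (3.6, 6.5), a distance of √(1.2² + 4.6²) ≈ 4.8.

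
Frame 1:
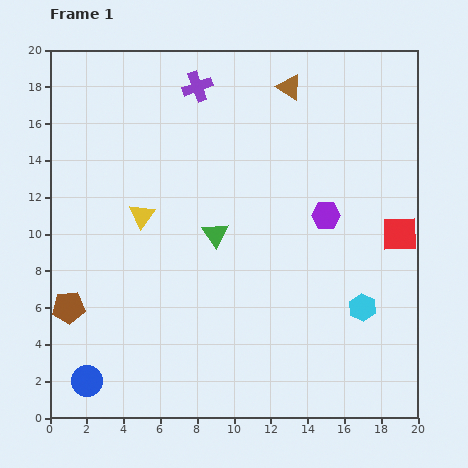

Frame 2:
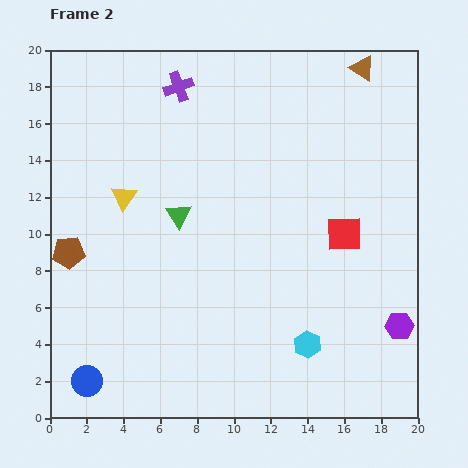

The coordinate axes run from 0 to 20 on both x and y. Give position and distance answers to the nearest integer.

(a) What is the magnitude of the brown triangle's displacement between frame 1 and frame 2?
4

The brown triangle moved from (13, 18) to (17, 19), a distance of √(4² + 1²) ≈ 4.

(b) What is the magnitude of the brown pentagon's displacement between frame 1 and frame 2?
3

The brown pentagon moved from (1, 6) to (1, 9), a distance of √(0² + 3²) ≈ 3.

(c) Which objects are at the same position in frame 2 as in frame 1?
the blue circle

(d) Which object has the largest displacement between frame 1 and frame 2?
the purple hexagon

(moved 7; next 4)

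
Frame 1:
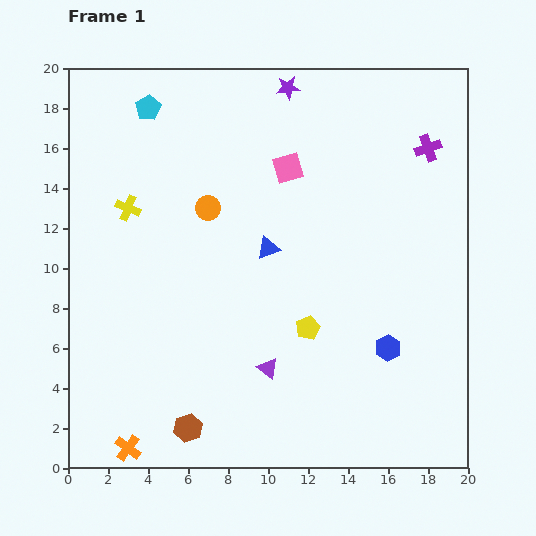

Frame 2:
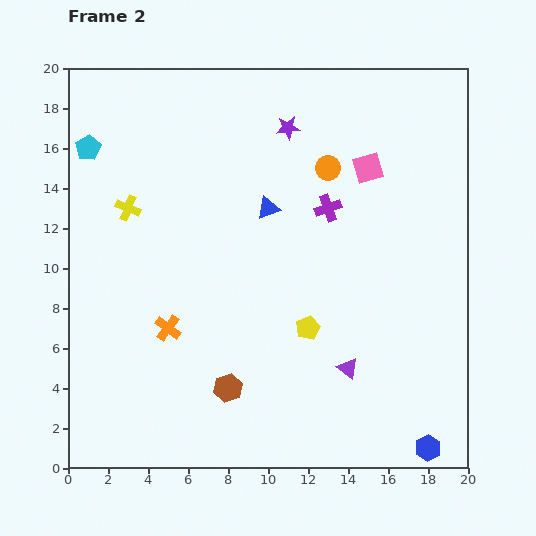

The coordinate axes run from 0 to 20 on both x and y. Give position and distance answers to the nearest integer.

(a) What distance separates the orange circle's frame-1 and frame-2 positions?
6

The orange circle moved from (7, 13) to (13, 15), a distance of √(6² + 2²) ≈ 6.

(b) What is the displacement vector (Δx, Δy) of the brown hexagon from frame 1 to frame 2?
(2, 2)

The brown hexagon was at (6, 2) in frame 1 and (8, 4) in frame 2.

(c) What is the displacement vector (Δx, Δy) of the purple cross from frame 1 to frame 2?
(-5, -3)

The purple cross was at (18, 16) in frame 1 and (13, 13) in frame 2.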